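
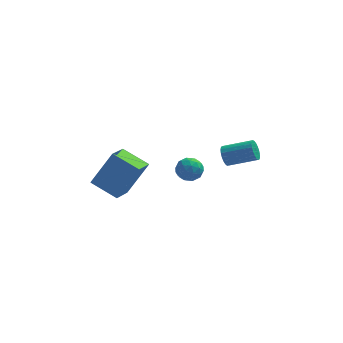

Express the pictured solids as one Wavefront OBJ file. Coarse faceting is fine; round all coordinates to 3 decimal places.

v 1.631 3.474 -3.36
v 1.814 3.683 -3.8
v 3.092 3.574 -3.32
v 2.909 3.366 -2.88
v 1.782 3.858 -3.677
v 3.061 3.749 -3.197
v 1.725 3.966 -3.499
v 3.003 3.858 -3.019
v 1.651 3.99 -3.297
v 2.929 3.882 -2.817
v 1.574 3.924 -3.106
v 2.852 3.816 -2.626
v 1.506 3.781 -2.959
v 2.785 3.672 -2.479
v 1.46 3.584 -2.881
v 2.739 3.476 -2.401
v 1.444 3.369 -2.886
v 2.722 3.26 -2.406
v 1.46 3.172 -2.973
v 2.738 3.063 -2.493
v 1.505 3.027 -3.127
v 2.784 2.918 -2.647
v 1.572 2.959 -3.321
v 2.851 2.85 -2.841
v 1.65 2.981 -3.522
v 2.928 2.872 -3.042
v 1.724 3.087 -3.695
v 3.002 2.979 -3.215
v 1.782 3.261 -3.81
v 3.06 3.153 -3.33
v 1.813 3.472 -3.847
v 3.092 3.363 -3.367
v -0.415 2.781 -3.935
v -0.124 3.084 -4.42
v 0.444 2.876 -3.36
v 0.735 3.179 -3.845
v 0.253 3.464 -3.531
v -0.277 3.405 -3.886
v 0.597 2.555 -3.894
v 0.067 2.496 -4.249
v 0.502 2.944 -4.394
v 0.289 3.506 -4.17
v 0.031 2.454 -3.61
v -0.182 3.016 -3.386
v -0.345 2.924 -4.228
v 0.665 3.036 -3.552
v 0.382 3.203 -3.367
v 0.553 3.382 -3.652
v -0.435 3.113 -3.915
v -0.264 3.291 -4.199
v -0.042 3.515 -3.677
v 0.584 2.669 -3.581
v 0.755 2.847 -3.865
v -0.233 2.578 -4.128
v -0.062 2.757 -4.413
v 0.362 2.445 -4.103
v 0.194 3.02 -4.498
v 0.699 3.076 -4.16
v 0.618 2.709 -4.188
v 0.306 2.675 -4.397
v 0.069 3.351 -4.366
v 0.574 3.406 -4.028
v 0.291 3.574 -3.843
v -0.021 3.539 -4.052
v 0.437 3.268 -4.351
v -0.254 2.554 -3.752
v 0.251 2.609 -3.414
v 0.341 2.421 -3.728
v 0.029 2.386 -3.937
v -0.379 2.884 -3.62
v 0.126 2.94 -3.282
v 0.014 3.285 -3.383
v -0.298 3.251 -3.592
v -0.117 2.692 -3.429
v -2.74 0.748 -4.151
v -3.854 1.328 -3.629
v -2.384 1.813 -4.573
v -3.498 2.393 -4.052
v -1.842 1.067 -2.588
v -2.956 1.647 -2.067
v -1.486 2.132 -3.011
v -2.6 2.712 -2.489
f 2 1 5
f 2 5 3
f 3 5 6
f 3 6 4
f 5 1 7
f 5 7 6
f 6 7 8
f 6 8 4
f 7 1 9
f 7 9 8
f 8 9 10
f 8 10 4
f 9 1 11
f 9 11 10
f 10 11 12
f 10 12 4
f 11 1 13
f 11 13 12
f 12 13 14
f 12 14 4
f 13 1 15
f 13 15 14
f 14 15 16
f 14 16 4
f 15 1 17
f 15 17 16
f 16 17 18
f 16 18 4
f 17 1 19
f 17 19 18
f 18 19 20
f 18 20 4
f 19 1 21
f 19 21 20
f 20 21 22
f 20 22 4
f 21 1 23
f 21 23 22
f 22 23 24
f 22 24 4
f 23 1 25
f 23 25 24
f 24 25 26
f 24 26 4
f 25 1 27
f 25 27 26
f 26 27 28
f 26 28 4
f 27 1 29
f 27 29 28
f 28 29 30
f 28 30 4
f 29 1 31
f 29 31 30
f 30 31 32
f 30 32 4
f 31 1 2
f 31 2 32
f 32 2 3
f 32 3 4
f 33 70 49
f 70 44 73
f 49 73 38
f 70 73 49
f 33 49 45
f 49 38 50
f 45 50 34
f 49 50 45
f 33 45 54
f 45 34 55
f 54 55 40
f 45 55 54
f 33 54 66
f 54 40 69
f 66 69 43
f 54 69 66
f 33 66 70
f 66 43 74
f 70 74 44
f 66 74 70
f 34 50 61
f 50 38 64
f 61 64 42
f 50 64 61
f 38 73 51
f 73 44 72
f 51 72 37
f 73 72 51
f 44 74 71
f 74 43 67
f 71 67 35
f 74 67 71
f 43 69 68
f 69 40 56
f 68 56 39
f 69 56 68
f 40 55 60
f 55 34 57
f 60 57 41
f 55 57 60
f 36 62 48
f 62 42 63
f 48 63 37
f 62 63 48
f 36 48 46
f 48 37 47
f 46 47 35
f 48 47 46
f 36 46 53
f 46 35 52
f 53 52 39
f 46 52 53
f 36 53 58
f 53 39 59
f 58 59 41
f 53 59 58
f 36 58 62
f 58 41 65
f 62 65 42
f 58 65 62
f 37 63 51
f 63 42 64
f 51 64 38
f 63 64 51
f 35 47 71
f 47 37 72
f 71 72 44
f 47 72 71
f 39 52 68
f 52 35 67
f 68 67 43
f 52 67 68
f 41 59 60
f 59 39 56
f 60 56 40
f 59 56 60
f 42 65 61
f 65 41 57
f 61 57 34
f 65 57 61
f 76 78 75
f 79 76 75
f 75 78 77
f 77 79 75
f 76 82 78
f 80 76 79
f 80 82 76
f 78 82 77
f 81 79 77
f 77 82 81
f 81 80 79
f 82 80 81



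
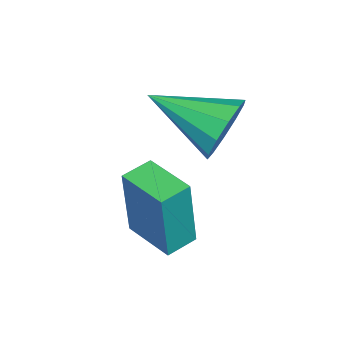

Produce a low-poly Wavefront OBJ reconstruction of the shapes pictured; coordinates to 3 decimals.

v -0.574 0.804 -3.496
v -0.283 0.774 -1.467
v 0.018 1.993 -3.563
v 0.309 1.963 -1.534
v 0.151 0.437 -3.606
v 0.442 0.407 -1.577
v 0.743 1.626 -3.673
v 1.034 1.596 -1.644
v -1.82 1.955 -1.159
v -1.292 2.21 -0.45
v -1.78 0.045 -0.501
v -1.835 2.254 -0.289
v -2.373 2.184 -0.46
v -2.7 2.026 -0.898
v -2.69 1.841 -1.435
v -2.349 1.699 -1.867
v -1.805 1.655 -2.029
v -1.267 1.726 -1.858
v -0.941 1.883 -1.42
v -0.95 2.068 -0.882
f 2 4 1
f 5 2 1
f 1 4 3
f 3 5 1
f 2 8 4
f 6 2 5
f 6 8 2
f 4 8 3
f 7 5 3
f 3 8 7
f 7 6 5
f 8 6 7
f 10 9 12
f 10 12 11
f 12 9 13
f 12 13 11
f 13 9 14
f 13 14 11
f 14 9 15
f 14 15 11
f 15 9 16
f 15 16 11
f 16 9 17
f 16 17 11
f 17 9 18
f 17 18 11
f 18 9 19
f 18 19 11
f 19 9 20
f 19 20 11
f 20 9 10
f 20 10 11



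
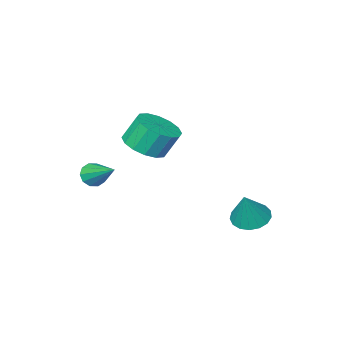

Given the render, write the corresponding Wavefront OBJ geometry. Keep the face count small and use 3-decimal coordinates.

v 2.304 -1.445 -0.592
v 3.186 -0.918 -0.378
v 2.679 -0.549 0.806
v 1.796 -1.075 0.592
v 2.865 -0.558 -0.628
v 2.358 -0.189 0.556
v 2.393 -0.436 -0.868
v 1.886 -0.066 0.316
v 1.897 -0.584 -1.035
v 1.39 -0.214 0.15
v 1.51 -0.962 -1.082
v 1.003 -0.593 0.102
v 1.336 -1.47 -0.998
v 0.829 -1.101 0.186
v 1.421 -1.971 -0.806
v 0.914 -1.602 0.378
v 1.742 -2.331 -0.556
v 1.235 -1.962 0.628
v 2.214 -2.454 -0.316
v 1.707 -2.084 0.868
v 2.71 -2.306 -0.15
v 2.203 -1.936 1.035
v 3.097 -1.927 -0.102
v 2.59 -1.558 1.082
v 3.271 -1.419 -0.186
v 2.764 -1.05 0.998
v -0.436 2.301 -3.934
v 0.251 1.792 -4.096
v 0.196 2.679 -2.446
v 0.367 2.165 -4.24
v 0.3 2.569 -4.314
v 0.064 2.911 -4.301
v -0.287 3.114 -4.204
v -0.671 3.131 -4.045
v -1.002 2.957 -3.861
v -1.203 2.633 -3.693
v -1.228 2.233 -3.581
v -1.071 1.848 -3.549
v -0.769 1.567 -3.606
v -0.391 1.454 -3.738
v -0.022 1.535 -3.914
v 3.572 -3.439 -2.815
v 3.967 -3.689 -2.377
v 3.508 -1.841 -1.845
v 4.187 -3.512 -2.654
v 4.173 -3.307 -2.992
v 3.929 -3.153 -3.262
v 3.548 -3.108 -3.362
v 3.177 -3.189 -3.252
v 2.957 -3.366 -2.975
v 2.971 -3.571 -2.637
v 3.215 -3.725 -2.367
v 3.595 -3.77 -2.267
f 2 1 5
f 2 5 3
f 3 5 6
f 3 6 4
f 5 1 7
f 5 7 6
f 6 7 8
f 6 8 4
f 7 1 9
f 7 9 8
f 8 9 10
f 8 10 4
f 9 1 11
f 9 11 10
f 10 11 12
f 10 12 4
f 11 1 13
f 11 13 12
f 12 13 14
f 12 14 4
f 13 1 15
f 13 15 14
f 14 15 16
f 14 16 4
f 15 1 17
f 15 17 16
f 16 17 18
f 16 18 4
f 17 1 19
f 17 19 18
f 18 19 20
f 18 20 4
f 19 1 21
f 19 21 20
f 20 21 22
f 20 22 4
f 21 1 23
f 21 23 22
f 22 23 24
f 22 24 4
f 23 1 25
f 23 25 24
f 24 25 26
f 24 26 4
f 25 1 2
f 25 2 26
f 26 2 3
f 26 3 4
f 28 27 30
f 28 30 29
f 30 27 31
f 30 31 29
f 31 27 32
f 31 32 29
f 32 27 33
f 32 33 29
f 33 27 34
f 33 34 29
f 34 27 35
f 34 35 29
f 35 27 36
f 35 36 29
f 36 27 37
f 36 37 29
f 37 27 38
f 37 38 29
f 38 27 39
f 38 39 29
f 39 27 40
f 39 40 29
f 40 27 41
f 40 41 29
f 41 27 28
f 41 28 29
f 43 42 45
f 43 45 44
f 45 42 46
f 45 46 44
f 46 42 47
f 46 47 44
f 47 42 48
f 47 48 44
f 48 42 49
f 48 49 44
f 49 42 50
f 49 50 44
f 50 42 51
f 50 51 44
f 51 42 52
f 51 52 44
f 52 42 53
f 52 53 44
f 53 42 43
f 53 43 44



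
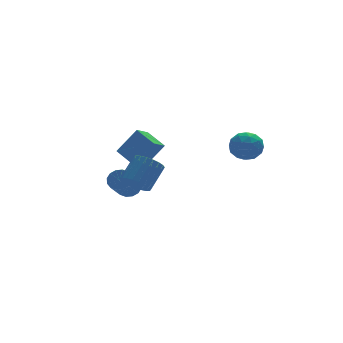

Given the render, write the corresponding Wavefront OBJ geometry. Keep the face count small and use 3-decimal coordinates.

v -4.446 -1.473 -0.746
v -3.916 -2.237 -0.732
v -2.844 -1.471 0.48
v -3.374 -0.707 0.466
v -3.749 -2.028 -1.012
v -2.677 -1.262 0.2
v -3.702 -1.724 -1.245
v -2.631 -0.958 -0.033
v -3.784 -1.376 -1.392
v -2.713 -0.61 -0.181
v -3.981 -1.044 -1.428
v -2.909 -0.278 -0.216
v -4.258 -0.787 -1.346
v -3.186 -0.021 -0.134
v -4.567 -0.649 -1.159
v -3.496 0.117 0.052
v -4.856 -0.653 -0.902
v -3.784 0.113 0.31
v -5.073 -0.799 -0.617
v -4.002 -0.033 0.595
v -5.182 -1.061 -0.355
v -4.111 -0.295 0.857
v -5.164 -1.395 -0.16
v -4.092 -0.629 1.052
v -5.022 -1.742 -0.067
v -3.95 -0.976 1.145
v -4.78 -2.043 -0.091
v -3.708 -1.276 1.121
v -4.48 -2.245 -0.228
v -3.408 -1.479 0.984
v -4.174 -2.314 -0.455
v -3.102 -1.547 0.757
v -3.679 1.104 -0.455
v -4.207 2.469 0.113
v -2.851 1.644 -0.982
v -3.379 3.009 -0.414
v -2.541 0.891 1.114
v -3.069 2.256 1.682
v -1.713 1.431 0.587
v -2.241 2.796 1.155
v -2.987 4.033 -3.617
v -2.681 4.413 -3.021
v -3.626 3.206 -1.767
v -3.933 2.827 -2.363
v -3.024 4.601 -3.098
v -3.969 3.395 -1.844
v -3.357 4.637 -3.314
v -4.302 3.431 -2.06
v -3.591 4.511 -3.612
v -4.536 3.305 -2.358
v -3.663 4.258 -3.91
v -4.608 3.051 -2.656
v -3.554 3.944 -4.13
v -4.499 2.737 -2.876
v -3.294 3.654 -4.213
v -4.239 2.447 -2.959
v -2.951 3.465 -4.136
v -3.896 2.259 -2.882
v -2.618 3.429 -3.92
v -3.563 2.223 -2.666
v -2.384 3.555 -3.622
v -3.329 2.349 -2.368
v -2.312 3.809 -3.324
v -3.257 2.602 -2.07
v -2.421 4.123 -3.104
v -3.366 2.916 -1.85
v 0.621 -2.951 2.618
v 1.64 -2.993 2.587
v 0.54 -4.467 1.973
v 1.559 -4.509 1.942
v 1.074 -4.522 2.84
v 1.125 -3.585 3.238
v 1.055 -3.875 1.322
v 1.106 -2.938 1.72
v 1.908 -3.564 1.786
v 1.92 -3.964 2.724
v 0.26 -3.496 1.836
v 0.272 -3.896 2.774
v 1.138 -2.839 2.659
v 1.042 -4.621 1.901
v 0.757 -4.629 2.428
v 1.356 -4.654 2.41
v 0.835 -3.187 3.042
v 1.434 -3.211 3.024
v 1.101 -4.11 3.172
v 0.746 -4.249 1.536
v 1.345 -4.273 1.518
v 0.824 -2.806 2.15
v 1.423 -2.831 2.132
v 1.079 -3.35 1.388
v 1.894 -3.199 2.17
v 1.846 -4.09 1.791
v 1.55 -3.718 1.426
v 1.58 -3.167 1.661
v 1.901 -3.434 2.722
v 1.853 -4.325 2.343
v 1.569 -4.333 2.87
v 1.598 -3.782 3.105
v 2.059 -3.77 2.251
v 0.327 -3.135 2.217
v 0.279 -4.026 1.838
v 0.582 -3.678 1.455
v 0.611 -3.127 1.69
v 0.334 -3.37 2.769
v 0.286 -4.261 2.39
v 0.6 -4.293 2.899
v 0.63 -3.742 3.134
v 0.121 -3.69 2.309
f 2 1 5
f 2 5 3
f 3 5 6
f 3 6 4
f 5 1 7
f 5 7 6
f 6 7 8
f 6 8 4
f 7 1 9
f 7 9 8
f 8 9 10
f 8 10 4
f 9 1 11
f 9 11 10
f 10 11 12
f 10 12 4
f 11 1 13
f 11 13 12
f 12 13 14
f 12 14 4
f 13 1 15
f 13 15 14
f 14 15 16
f 14 16 4
f 15 1 17
f 15 17 16
f 16 17 18
f 16 18 4
f 17 1 19
f 17 19 18
f 18 19 20
f 18 20 4
f 19 1 21
f 19 21 20
f 20 21 22
f 20 22 4
f 21 1 23
f 21 23 22
f 22 23 24
f 22 24 4
f 23 1 25
f 23 25 24
f 24 25 26
f 24 26 4
f 25 1 27
f 25 27 26
f 26 27 28
f 26 28 4
f 27 1 29
f 27 29 28
f 28 29 30
f 28 30 4
f 29 1 31
f 29 31 30
f 30 31 32
f 30 32 4
f 31 1 2
f 31 2 32
f 32 2 3
f 32 3 4
f 34 36 33
f 37 34 33
f 33 36 35
f 35 37 33
f 34 40 36
f 38 34 37
f 38 40 34
f 36 40 35
f 39 37 35
f 35 40 39
f 39 38 37
f 40 38 39
f 42 41 45
f 42 45 43
f 43 45 46
f 43 46 44
f 45 41 47
f 45 47 46
f 46 47 48
f 46 48 44
f 47 41 49
f 47 49 48
f 48 49 50
f 48 50 44
f 49 41 51
f 49 51 50
f 50 51 52
f 50 52 44
f 51 41 53
f 51 53 52
f 52 53 54
f 52 54 44
f 53 41 55
f 53 55 54
f 54 55 56
f 54 56 44
f 55 41 57
f 55 57 56
f 56 57 58
f 56 58 44
f 57 41 59
f 57 59 58
f 58 59 60
f 58 60 44
f 59 41 61
f 59 61 60
f 60 61 62
f 60 62 44
f 61 41 63
f 61 63 62
f 62 63 64
f 62 64 44
f 63 41 65
f 63 65 64
f 64 65 66
f 64 66 44
f 65 41 42
f 65 42 66
f 66 42 43
f 66 43 44
f 67 104 83
f 104 78 107
f 83 107 72
f 104 107 83
f 67 83 79
f 83 72 84
f 79 84 68
f 83 84 79
f 67 79 88
f 79 68 89
f 88 89 74
f 79 89 88
f 67 88 100
f 88 74 103
f 100 103 77
f 88 103 100
f 67 100 104
f 100 77 108
f 104 108 78
f 100 108 104
f 68 84 95
f 84 72 98
f 95 98 76
f 84 98 95
f 72 107 85
f 107 78 106
f 85 106 71
f 107 106 85
f 78 108 105
f 108 77 101
f 105 101 69
f 108 101 105
f 77 103 102
f 103 74 90
f 102 90 73
f 103 90 102
f 74 89 94
f 89 68 91
f 94 91 75
f 89 91 94
f 70 96 82
f 96 76 97
f 82 97 71
f 96 97 82
f 70 82 80
f 82 71 81
f 80 81 69
f 82 81 80
f 70 80 87
f 80 69 86
f 87 86 73
f 80 86 87
f 70 87 92
f 87 73 93
f 92 93 75
f 87 93 92
f 70 92 96
f 92 75 99
f 96 99 76
f 92 99 96
f 71 97 85
f 97 76 98
f 85 98 72
f 97 98 85
f 69 81 105
f 81 71 106
f 105 106 78
f 81 106 105
f 73 86 102
f 86 69 101
f 102 101 77
f 86 101 102
f 75 93 94
f 93 73 90
f 94 90 74
f 93 90 94
f 76 99 95
f 99 75 91
f 95 91 68
f 99 91 95



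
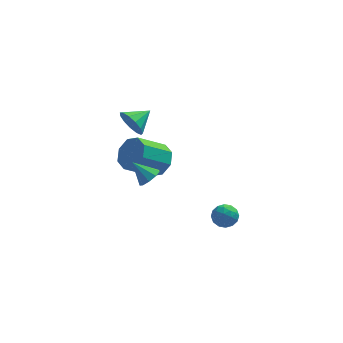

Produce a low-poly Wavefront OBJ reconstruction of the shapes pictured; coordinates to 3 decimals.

v -0.841 -1.727 -0.332
v -0.407 -1.317 -0.103
v -1.659 -1.333 0.512
v -0.641 -1.126 -0.42
v -0.969 -1.216 -0.695
v -1.237 -1.545 -0.801
v -1.321 -1.96 -0.687
v -1.179 -2.266 -0.408
v -0.88 -2.32 -0.093
v -0.563 -2.097 0.11
v -0.376 -1.701 0.106
v -0.306 3.479 -3.357
v 0.28 2.716 -3.083
v -1.109 2.058 -1.948
v -1.694 2.821 -2.223
v 0.362 3.327 -2.628
v -1.027 2.669 -1.494
v 0.053 4.026 -2.601
v -1.336 3.368 -1.467
v -0.466 4.405 -3.017
v -1.855 3.747 -1.882
v -0.891 4.242 -3.632
v -2.28 3.584 -2.497
v -0.973 3.631 -4.086
v -2.362 2.973 -2.952
v -0.664 2.932 -4.113
v -2.053 2.274 -2.979
v -0.145 2.553 -3.698
v -1.534 1.895 -2.563
v -1.659 1.977 0.718
v -1.181 1.705 0.07
v -0.721 2.663 1.122
v -1.405 2.1 -0.083
v -1.709 2.456 0.018
v -1.997 2.66 0.342
v -2.178 2.647 0.785
v -2.194 2.421 1.207
v -2.04 2.054 1.474
v -1.765 1.663 1.501
v -1.457 1.371 1.279
v -1.212 1.272 0.88
v -1.11 1.396 0.429
v 2.41 -2.806 -2.706
v 3.003 -2.582 -2.425
v 2.257 -3.498 -1.835
v 2.85 -3.274 -1.554
v 2.302 -2.85 -1.59
v 2.396 -2.423 -2.128
v 2.864 -3.657 -2.132
v 2.958 -3.23 -2.67
v 3.284 -3.108 -2.07
v 2.936 -2.609 -1.735
v 2.324 -3.471 -2.525
v 1.976 -2.972 -2.19
v 2.72 -2.633 -2.642
v 2.54 -3.447 -1.618
v 2.218 -3.198 -1.639
v 2.567 -3.066 -1.474
v 2.363 -2.54 -2.468
v 2.712 -2.408 -2.302
v 2.3 -2.566 -1.811
v 2.548 -3.672 -1.958
v 2.897 -3.54 -1.792
v 2.693 -3.014 -2.786
v 3.042 -2.882 -2.621
v 2.96 -3.514 -2.449
v 3.233 -2.811 -2.268
v 3.144 -3.217 -1.756
v 3.152 -3.443 -2.096
v 3.207 -3.191 -2.412
v 3.029 -2.518 -2.071
v 2.94 -2.924 -1.559
v 2.617 -2.676 -1.58
v 2.673 -2.424 -1.896
v 3.194 -2.827 -1.862
v 2.32 -3.156 -2.701
v 2.231 -3.562 -2.189
v 2.587 -3.656 -2.364
v 2.643 -3.404 -2.68
v 2.116 -2.863 -2.504
v 2.027 -3.269 -1.992
v 2.053 -2.889 -1.848
v 2.108 -2.637 -2.164
v 2.066 -3.253 -2.398
f 2 1 4
f 2 4 3
f 4 1 5
f 4 5 3
f 5 1 6
f 5 6 3
f 6 1 7
f 6 7 3
f 7 1 8
f 7 8 3
f 8 1 9
f 8 9 3
f 9 1 10
f 9 10 3
f 10 1 11
f 10 11 3
f 11 1 2
f 11 2 3
f 13 12 16
f 13 16 14
f 14 16 17
f 14 17 15
f 16 12 18
f 16 18 17
f 17 18 19
f 17 19 15
f 18 12 20
f 18 20 19
f 19 20 21
f 19 21 15
f 20 12 22
f 20 22 21
f 21 22 23
f 21 23 15
f 22 12 24
f 22 24 23
f 23 24 25
f 23 25 15
f 24 12 26
f 24 26 25
f 25 26 27
f 25 27 15
f 26 12 28
f 26 28 27
f 27 28 29
f 27 29 15
f 28 12 13
f 28 13 29
f 29 13 14
f 29 14 15
f 31 30 33
f 31 33 32
f 33 30 34
f 33 34 32
f 34 30 35
f 34 35 32
f 35 30 36
f 35 36 32
f 36 30 37
f 36 37 32
f 37 30 38
f 37 38 32
f 38 30 39
f 38 39 32
f 39 30 40
f 39 40 32
f 40 30 41
f 40 41 32
f 41 30 42
f 41 42 32
f 42 30 31
f 42 31 32
f 43 80 59
f 80 54 83
f 59 83 48
f 80 83 59
f 43 59 55
f 59 48 60
f 55 60 44
f 59 60 55
f 43 55 64
f 55 44 65
f 64 65 50
f 55 65 64
f 43 64 76
f 64 50 79
f 76 79 53
f 64 79 76
f 43 76 80
f 76 53 84
f 80 84 54
f 76 84 80
f 44 60 71
f 60 48 74
f 71 74 52
f 60 74 71
f 48 83 61
f 83 54 82
f 61 82 47
f 83 82 61
f 54 84 81
f 84 53 77
f 81 77 45
f 84 77 81
f 53 79 78
f 79 50 66
f 78 66 49
f 79 66 78
f 50 65 70
f 65 44 67
f 70 67 51
f 65 67 70
f 46 72 58
f 72 52 73
f 58 73 47
f 72 73 58
f 46 58 56
f 58 47 57
f 56 57 45
f 58 57 56
f 46 56 63
f 56 45 62
f 63 62 49
f 56 62 63
f 46 63 68
f 63 49 69
f 68 69 51
f 63 69 68
f 46 68 72
f 68 51 75
f 72 75 52
f 68 75 72
f 47 73 61
f 73 52 74
f 61 74 48
f 73 74 61
f 45 57 81
f 57 47 82
f 81 82 54
f 57 82 81
f 49 62 78
f 62 45 77
f 78 77 53
f 62 77 78
f 51 69 70
f 69 49 66
f 70 66 50
f 69 66 70
f 52 75 71
f 75 51 67
f 71 67 44
f 75 67 71



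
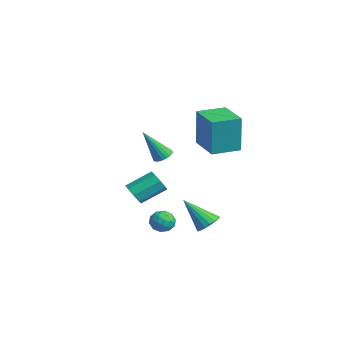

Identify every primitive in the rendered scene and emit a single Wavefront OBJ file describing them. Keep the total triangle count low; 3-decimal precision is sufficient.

v 3.705 0.248 -2.219
v 4.086 0.373 -1.652
v 3.234 -0.633 -1.708
v 3.615 -0.508 -1.141
v 3.108 -0.07 -1.322
v 3.4 0.475 -1.638
v 3.92 -0.735 -1.722
v 4.212 -0.19 -2.038
v 4.219 -0.234 -1.345
v 3.717 0.177 -1.098
v 3.603 -0.437 -2.262
v 3.101 -0.026 -2.015
v 3.937 0.388 -1.981
v 3.383 -0.648 -1.379
v 3.085 -0.391 -1.486
v 3.309 -0.317 -1.153
v 3.534 0.448 -1.972
v 3.757 0.522 -1.639
v 3.183 0.261 -1.445
v 3.563 -0.782 -1.721
v 3.786 -0.708 -1.388
v 4.011 0.057 -2.207
v 4.235 0.131 -1.874
v 4.137 -0.521 -1.915
v 4.239 0.104 -1.467
v 3.962 -0.414 -1.166
v 4.142 -0.547 -1.508
v 4.313 -0.227 -1.693
v 3.944 0.346 -1.322
v 3.667 -0.172 -1.021
v 3.369 0.086 -1.128
v 3.541 0.406 -1.314
v 4.022 -0.011 -1.141
v 3.653 -0.088 -2.339
v 3.376 -0.606 -2.038
v 3.779 -0.666 -2.046
v 3.951 -0.346 -2.232
v 3.358 0.154 -2.194
v 3.081 -0.364 -1.893
v 3.007 -0.033 -1.667
v 3.178 0.287 -1.852
v 3.298 -0.249 -2.219
v 1.274 0.854 1.644
v 1.792 0.651 1.589
v 1.066 -0.134 3.336
v 1.83 0.847 1.708
v 1.771 1.045 1.817
v 1.627 1.209 1.895
v 1.421 1.313 1.93
v 1.19 1.337 1.916
v 0.973 1.277 1.855
v 0.808 1.145 1.757
v 0.724 0.962 1.64
v 0.735 0.761 1.523
v 0.839 0.575 1.428
v 1.018 0.438 1.37
v 1.241 0.373 1.359
v 1.47 0.391 1.398
v 1.665 0.489 1.479
v 0.692 2.858 2.025
v 0.805 2.821 4.222
v 0.658 4.438 2.054
v 0.771 4.4 4.251
v 2.569 2.9 1.929
v 2.682 2.862 4.126
v 2.535 4.479 1.958
v 2.648 4.442 4.155
v 4.068 2.109 -2.086
v 4.648 1.705 -2.025
v 3.232 1.131 -0.634
v 4.708 1.965 -1.815
v 4.621 2.258 -1.667
v 4.408 2.518 -1.615
v 4.116 2.683 -1.671
v 3.814 2.718 -1.822
v 3.569 2.613 -2.033
v 3.439 2.392 -2.257
v 3.453 2.107 -2.441
v 3.608 1.822 -2.544
v 3.867 1.604 -2.542
v 4.173 1.501 -2.436
v 4.455 1.537 -2.249
v -2.985 0.867 -2.843
v -2.338 0.68 -2.59
v -2.247 2.105 -1.764
v -2.895 2.293 -2.017
v -2.307 0.954 -3.067
v -2.216 2.379 -2.241
v -2.673 1.177 -3.413
v -2.582 2.603 -2.587
v -3.222 1.219 -3.425
v -3.132 2.645 -2.599
v -3.633 1.055 -3.096
v -3.542 2.48 -2.27
v -3.664 0.781 -2.619
v -3.573 2.206 -1.793
v -3.298 0.557 -2.273
v -3.207 1.983 -1.447
v -2.748 0.515 -2.261
v -2.658 1.941 -1.435
f 1 38 17
f 38 12 41
f 17 41 6
f 38 41 17
f 1 17 13
f 17 6 18
f 13 18 2
f 17 18 13
f 1 13 22
f 13 2 23
f 22 23 8
f 13 23 22
f 1 22 34
f 22 8 37
f 34 37 11
f 22 37 34
f 1 34 38
f 34 11 42
f 38 42 12
f 34 42 38
f 2 18 29
f 18 6 32
f 29 32 10
f 18 32 29
f 6 41 19
f 41 12 40
f 19 40 5
f 41 40 19
f 12 42 39
f 42 11 35
f 39 35 3
f 42 35 39
f 11 37 36
f 37 8 24
f 36 24 7
f 37 24 36
f 8 23 28
f 23 2 25
f 28 25 9
f 23 25 28
f 4 30 16
f 30 10 31
f 16 31 5
f 30 31 16
f 4 16 14
f 16 5 15
f 14 15 3
f 16 15 14
f 4 14 21
f 14 3 20
f 21 20 7
f 14 20 21
f 4 21 26
f 21 7 27
f 26 27 9
f 21 27 26
f 4 26 30
f 26 9 33
f 30 33 10
f 26 33 30
f 5 31 19
f 31 10 32
f 19 32 6
f 31 32 19
f 3 15 39
f 15 5 40
f 39 40 12
f 15 40 39
f 7 20 36
f 20 3 35
f 36 35 11
f 20 35 36
f 9 27 28
f 27 7 24
f 28 24 8
f 27 24 28
f 10 33 29
f 33 9 25
f 29 25 2
f 33 25 29
f 44 43 46
f 44 46 45
f 46 43 47
f 46 47 45
f 47 43 48
f 47 48 45
f 48 43 49
f 48 49 45
f 49 43 50
f 49 50 45
f 50 43 51
f 50 51 45
f 51 43 52
f 51 52 45
f 52 43 53
f 52 53 45
f 53 43 54
f 53 54 45
f 54 43 55
f 54 55 45
f 55 43 56
f 55 56 45
f 56 43 57
f 56 57 45
f 57 43 58
f 57 58 45
f 58 43 59
f 58 59 45
f 59 43 44
f 59 44 45
f 61 63 60
f 64 61 60
f 60 63 62
f 62 64 60
f 61 67 63
f 65 61 64
f 65 67 61
f 63 67 62
f 66 64 62
f 62 67 66
f 66 65 64
f 67 65 66
f 69 68 71
f 69 71 70
f 71 68 72
f 71 72 70
f 72 68 73
f 72 73 70
f 73 68 74
f 73 74 70
f 74 68 75
f 74 75 70
f 75 68 76
f 75 76 70
f 76 68 77
f 76 77 70
f 77 68 78
f 77 78 70
f 78 68 79
f 78 79 70
f 79 68 80
f 79 80 70
f 80 68 81
f 80 81 70
f 81 68 82
f 81 82 70
f 82 68 69
f 82 69 70
f 84 83 87
f 84 87 85
f 85 87 88
f 85 88 86
f 87 83 89
f 87 89 88
f 88 89 90
f 88 90 86
f 89 83 91
f 89 91 90
f 90 91 92
f 90 92 86
f 91 83 93
f 91 93 92
f 92 93 94
f 92 94 86
f 93 83 95
f 93 95 94
f 94 95 96
f 94 96 86
f 95 83 97
f 95 97 96
f 96 97 98
f 96 98 86
f 97 83 99
f 97 99 98
f 98 99 100
f 98 100 86
f 99 83 84
f 99 84 100
f 100 84 85
f 100 85 86



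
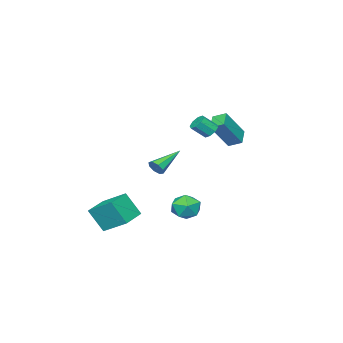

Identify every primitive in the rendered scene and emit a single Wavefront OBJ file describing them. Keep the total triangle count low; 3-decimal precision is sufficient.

v -2.073 -2.041 -0.996
v -1.837 -1.678 -0.626
v -3.847 -1.799 -0.104
v -1.989 -1.478 -0.982
v -2.19 -1.607 -1.347
v -2.323 -1.991 -1.506
v -2.309 -2.404 -1.367
v -2.158 -2.605 -1.011
v -1.956 -2.475 -0.646
v -1.824 -2.091 -0.486
v 0.166 3.628 3.537
v 0.588 3.896 3.362
v 1.176 3.421 4.047
v 0.754 3.152 4.223
v 0.395 4.089 3.661
v 0.983 3.614 4.347
v 0.068 4.012 3.888
v 0.655 3.537 4.574
v -0.202 3.71 3.91
v 0.386 3.235 4.595
v -0.256 3.359 3.713
v 0.332 2.884 4.398
v -0.063 3.166 3.413
v 0.525 2.691 4.099
v 0.265 3.243 3.186
v 0.852 2.768 3.872
v 0.534 3.545 3.165
v 1.122 3.07 3.85
v -2.114 3.11 2.579
v -0.988 2.785 4.1
v -2.349 3.835 2.908
v -1.223 3.51 4.429
v -1.317 3.59 2.091
v -0.191 3.265 3.612
v -1.552 4.315 2.42
v -0.426 3.99 3.941
v 0.899 3.479 -1.898
v 1.692 3.933 -1.944
v 1.568 2.387 -1.156
v 2.361 2.841 -1.202
v 1.68 3.161 -0.681
v 1.267 3.836 -1.14
v 1.993 2.484 -1.96
v 1.58 3.159 -2.419
v 2.368 3.318 -1.982
v 2.174 3.736 -1.192
v 1.086 2.584 -1.908
v 0.892 3.002 -1.118
v 1.024 -2.082 -4.13
v 1.346 -2.884 -2.736
v 0.834 -0.594 -3.228
v 1.156 -1.396 -1.835
v 2.524 -1.784 -4.305
v 2.846 -2.586 -2.912
v 2.334 -0.296 -3.404
v 2.656 -1.098 -2.01
f 2 1 4
f 2 4 3
f 4 1 5
f 4 5 3
f 5 1 6
f 5 6 3
f 6 1 7
f 6 7 3
f 7 1 8
f 7 8 3
f 8 1 9
f 8 9 3
f 9 1 10
f 9 10 3
f 10 1 2
f 10 2 3
f 12 11 15
f 12 15 13
f 13 15 16
f 13 16 14
f 15 11 17
f 15 17 16
f 16 17 18
f 16 18 14
f 17 11 19
f 17 19 18
f 18 19 20
f 18 20 14
f 19 11 21
f 19 21 20
f 20 21 22
f 20 22 14
f 21 11 23
f 21 23 22
f 22 23 24
f 22 24 14
f 23 11 25
f 23 25 24
f 24 25 26
f 24 26 14
f 25 11 27
f 25 27 26
f 26 27 28
f 26 28 14
f 27 11 12
f 27 12 28
f 28 12 13
f 28 13 14
f 30 32 29
f 33 30 29
f 29 32 31
f 31 33 29
f 30 36 32
f 34 30 33
f 34 36 30
f 32 36 31
f 35 33 31
f 31 36 35
f 35 34 33
f 36 34 35
f 37 48 42
f 37 42 38
f 37 38 44
f 37 44 47
f 37 47 48
f 38 42 46
f 42 48 41
f 48 47 39
f 47 44 43
f 44 38 45
f 40 46 41
f 40 41 39
f 40 39 43
f 40 43 45
f 40 45 46
f 41 46 42
f 39 41 48
f 43 39 47
f 45 43 44
f 46 45 38
f 50 52 49
f 53 50 49
f 49 52 51
f 51 53 49
f 50 56 52
f 54 50 53
f 54 56 50
f 52 56 51
f 55 53 51
f 51 56 55
f 55 54 53
f 56 54 55



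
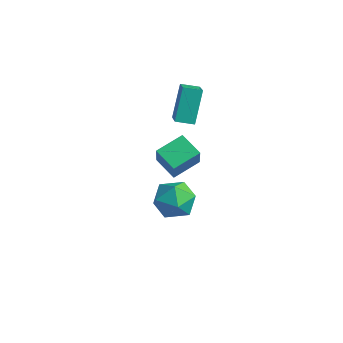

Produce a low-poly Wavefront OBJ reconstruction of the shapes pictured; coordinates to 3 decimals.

v 3.031 -0.972 1.33
v 3.589 -0.68 2.237
v 4.191 -2.3 1.043
v 4.749 -2.008 1.95
v 3.741 -2.449 2.04
v 3.024 -1.629 2.217
v 4.756 -1.351 1.063
v 4.039 -0.531 1.24
v 4.655 -0.915 2.072
v 4.028 -1.594 2.676
v 3.752 -1.386 0.604
v 3.125 -2.065 1.208
v -1.748 3.191 -2.801
v -2.998 3.132 -2.195
v -1.559 4.687 -2.265
v -2.809 4.628 -1.659
v -1.031 2.592 -1.381
v -2.281 2.533 -0.775
v -0.842 4.088 -0.845
v -2.092 4.029 -0.239
v -1.759 3.107 1.715
v -2.244 4.005 3.435
v -1.142 3.815 1.52
v -1.627 4.714 3.239
v -0.633 2.326 2.441
v -1.118 3.225 4.16
v -0.016 3.035 2.245
v -0.501 3.933 3.965
f 1 12 6
f 1 6 2
f 1 2 8
f 1 8 11
f 1 11 12
f 2 6 10
f 6 12 5
f 12 11 3
f 11 8 7
f 8 2 9
f 4 10 5
f 4 5 3
f 4 3 7
f 4 7 9
f 4 9 10
f 5 10 6
f 3 5 12
f 7 3 11
f 9 7 8
f 10 9 2
f 14 16 13
f 17 14 13
f 13 16 15
f 15 17 13
f 14 20 16
f 18 14 17
f 18 20 14
f 16 20 15
f 19 17 15
f 15 20 19
f 19 18 17
f 20 18 19
f 22 24 21
f 25 22 21
f 21 24 23
f 23 25 21
f 22 28 24
f 26 22 25
f 26 28 22
f 24 28 23
f 27 25 23
f 23 28 27
f 27 26 25
f 28 26 27



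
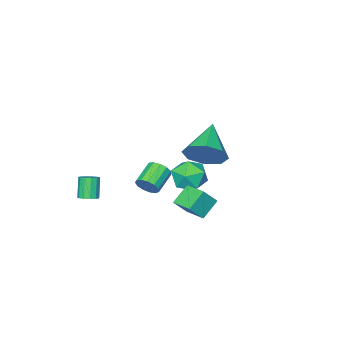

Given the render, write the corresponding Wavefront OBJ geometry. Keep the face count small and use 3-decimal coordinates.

v -3.972 -0.879 -3.272
v -3.429 -0.805 -4.169
v -3.971 -2.575 -3.411
v -3.428 -2.501 -4.308
v -2.971 -2.249 -3.395
v -2.972 -1.201 -3.309
v -4.428 -2.179 -4.271
v -4.429 -1.131 -4.185
v -3.71 -1.608 -4.787
v -2.81 -1.652 -4.245
v -4.59 -1.728 -3.335
v -3.69 -1.772 -2.793
v 1.732 -2.864 -3.621
v 2.23 -2.946 -3.459
v 1.806 -3.377 -2.376
v 1.308 -3.296 -2.539
v 2.158 -2.668 -3.376
v 1.735 -3.099 -2.293
v 1.952 -2.452 -3.371
v 1.529 -2.884 -2.288
v 1.675 -2.367 -3.445
v 1.252 -2.799 -2.363
v 1.417 -2.44 -3.576
v 0.993 -2.872 -2.493
v 1.258 -2.648 -3.72
v 0.835 -3.08 -2.638
v 1.25 -2.924 -3.834
v 0.827 -3.356 -2.751
v 1.394 -3.181 -3.88
v 0.971 -3.613 -2.797
v 1.646 -3.338 -3.843
v 1.223 -3.769 -2.761
v 1.925 -3.344 -3.737
v 1.502 -3.775 -2.654
v 2.143 -3.198 -3.594
v 1.719 -3.629 -2.511
v -0.771 1.452 -3.491
v -1.713 1.372 -2.736
v -0.726 2.668 -3.306
v -1.669 2.588 -2.552
v -0.051 1.292 -2.608
v -0.994 1.212 -1.854
v -0.007 2.508 -2.424
v -0.949 2.428 -1.669
v -0.24 3.295 1.564
v 0.491 3.02 2.323
v -1.68 2.205 2.556
v 0.087 3.725 2.51
v -0.51 4.178 2.143
v -0.948 4.114 1.436
v -0.972 3.569 0.804
v -0.568 2.864 0.617
v 0.029 2.411 0.985
v 0.468 2.476 1.691
v -1.791 -2.676 -4.254
v -1.6 -2.391 -3.678
v -2.757 -2.798 -3.091
v -2.949 -3.084 -3.666
v -1.79 -2.127 -3.87
v -2.948 -2.534 -3.283
v -1.981 -2.037 -4.184
v -3.138 -2.445 -3.597
v -2.111 -2.151 -4.519
v -3.268 -2.558 -3.932
v -2.14 -2.431 -4.771
v -3.297 -2.839 -4.183
v -2.058 -2.789 -4.858
v -3.215 -3.197 -4.271
v -1.892 -3.112 -4.753
v -3.049 -3.519 -4.166
v -1.693 -3.296 -4.49
v -2.85 -3.703 -3.903
v -1.526 -3.283 -4.151
v -2.683 -3.69 -3.564
v -1.443 -3.078 -3.846
v -2.6 -3.485 -3.259
v -1.471 -2.745 -3.669
v -2.628 -3.153 -3.082
f 1 12 6
f 1 6 2
f 1 2 8
f 1 8 11
f 1 11 12
f 2 6 10
f 6 12 5
f 12 11 3
f 11 8 7
f 8 2 9
f 4 10 5
f 4 5 3
f 4 3 7
f 4 7 9
f 4 9 10
f 5 10 6
f 3 5 12
f 7 3 11
f 9 7 8
f 10 9 2
f 14 13 17
f 14 17 15
f 15 17 18
f 15 18 16
f 17 13 19
f 17 19 18
f 18 19 20
f 18 20 16
f 19 13 21
f 19 21 20
f 20 21 22
f 20 22 16
f 21 13 23
f 21 23 22
f 22 23 24
f 22 24 16
f 23 13 25
f 23 25 24
f 24 25 26
f 24 26 16
f 25 13 27
f 25 27 26
f 26 27 28
f 26 28 16
f 27 13 29
f 27 29 28
f 28 29 30
f 28 30 16
f 29 13 31
f 29 31 30
f 30 31 32
f 30 32 16
f 31 13 33
f 31 33 32
f 32 33 34
f 32 34 16
f 33 13 35
f 33 35 34
f 34 35 36
f 34 36 16
f 35 13 14
f 35 14 36
f 36 14 15
f 36 15 16
f 38 40 37
f 41 38 37
f 37 40 39
f 39 41 37
f 38 44 40
f 42 38 41
f 42 44 38
f 40 44 39
f 43 41 39
f 39 44 43
f 43 42 41
f 44 42 43
f 46 45 48
f 46 48 47
f 48 45 49
f 48 49 47
f 49 45 50
f 49 50 47
f 50 45 51
f 50 51 47
f 51 45 52
f 51 52 47
f 52 45 53
f 52 53 47
f 53 45 54
f 53 54 47
f 54 45 46
f 54 46 47
f 56 55 59
f 56 59 57
f 57 59 60
f 57 60 58
f 59 55 61
f 59 61 60
f 60 61 62
f 60 62 58
f 61 55 63
f 61 63 62
f 62 63 64
f 62 64 58
f 63 55 65
f 63 65 64
f 64 65 66
f 64 66 58
f 65 55 67
f 65 67 66
f 66 67 68
f 66 68 58
f 67 55 69
f 67 69 68
f 68 69 70
f 68 70 58
f 69 55 71
f 69 71 70
f 70 71 72
f 70 72 58
f 71 55 73
f 71 73 72
f 72 73 74
f 72 74 58
f 73 55 75
f 73 75 74
f 74 75 76
f 74 76 58
f 75 55 77
f 75 77 76
f 76 77 78
f 76 78 58
f 77 55 56
f 77 56 78
f 78 56 57
f 78 57 58



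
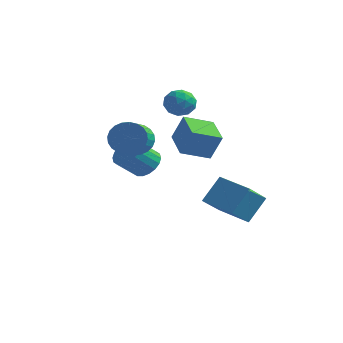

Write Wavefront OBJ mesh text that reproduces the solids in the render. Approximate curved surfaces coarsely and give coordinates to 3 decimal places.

v -2.601 3.71 4.273
v -1.82 4.094 4.475
v -1.94 2.886 3.285
v -1.159 3.27 3.487
v -1.557 2.729 4.077
v -1.965 3.238 4.687
v -1.795 3.742 3.073
v -2.203 4.251 3.683
v -1.322 4.114 3.733
v -1.174 3.488 4.354
v -2.586 3.492 3.406
v -2.438 2.866 4.027
v -2.268 3.974 4.461
v -1.492 3.006 3.299
v -1.725 2.688 3.646
v -1.266 2.913 3.765
v -2.354 3.471 4.585
v -1.895 3.697 4.704
v -1.74 2.895 4.47
v -1.865 3.283 3.056
v -1.406 3.509 3.175
v -2.494 4.067 3.995
v -2.035 4.292 4.114
v -2.02 4.085 3.29
v -1.516 4.212 4.143
v -1.128 3.727 3.563
v -1.502 4.005 3.319
v -1.742 4.304 3.678
v -1.43 3.844 4.508
v -1.041 3.359 3.928
v -1.275 3.041 4.274
v -1.515 3.341 4.633
v -1.137 3.855 4.072
v -2.719 3.621 3.832
v -2.33 3.136 3.252
v -2.245 3.639 3.127
v -2.485 3.939 3.486
v -2.632 3.253 4.197
v -2.244 2.768 3.617
v -2.018 2.676 4.082
v -2.258 2.975 4.441
v -2.623 3.125 3.688
v 0.33 1.991 -1.884
v 0.727 3.005 -0.514
v 0.373 3.568 -3.063
v 0.77 4.582 -1.693
v 2.19 1.698 -2.207
v 2.587 2.712 -0.837
v 2.233 3.275 -3.386
v 2.63 4.289 -2.016
v -1.427 -1.256 2.907
v -0.972 -1.467 2.077
v -0.519 -2.794 2.662
v -0.973 -2.584 3.493
v -0.698 -1.289 2.268
v -0.245 -2.617 2.853
v -0.535 -1.106 2.556
v -0.081 -2.434 3.141
v -0.508 -0.946 2.898
v -0.054 -2.274 3.483
v -0.62 -0.833 3.242
v -0.167 -2.161 3.827
v -0.856 -0.785 3.534
v -0.402 -2.112 4.119
v -1.178 -0.808 3.731
v -0.724 -2.136 4.316
v -1.538 -0.9 3.803
v -1.084 -2.227 4.388
v -1.881 -1.046 3.738
v -1.428 -2.373 4.323
v -2.155 -1.223 3.547
v -1.702 -2.551 4.132
v -2.319 -1.406 3.259
v -1.865 -2.734 3.844
v -2.346 -1.566 2.917
v -1.892 -2.894 3.502
v -2.233 -1.679 2.573
v -1.78 -3.007 3.158
v -1.998 -1.728 2.281
v -1.544 -3.055 2.866
v -1.676 -1.704 2.084
v -1.222 -3.032 2.669
v -1.316 -1.613 2.012
v -0.862 -2.94 2.597
v -0.701 1.609 1.258
v -0.098 1.739 2.702
v -2.02 2.936 1.69
v -1.417 3.066 3.134
v 0.317 2.794 0.726
v 0.92 2.924 2.17
v -1.002 4.121 1.158
v -0.399 4.251 2.602
v -2.063 0.735 0.546
v -1.282 0.272 0.489
v -1.796 -0.718 1.477
v -2.577 -0.255 1.534
v -1.209 0.534 0.789
v -1.723 -0.456 1.777
v -1.306 0.836 1.041
v -1.82 -0.154 2.029
v -1.553 1.118 1.195
v -2.067 0.128 2.183
v -1.9 1.324 1.22
v -2.414 0.334 2.208
v -2.28 1.413 1.112
v -2.794 0.423 2.1
v -2.617 1.368 0.892
v -3.131 0.379 1.88
v -2.844 1.198 0.603
v -3.358 0.208 1.591
v -2.917 0.936 0.303
v -3.431 -0.054 1.291
v -2.82 0.634 0.051
v -3.334 -0.356 1.039
v -2.573 0.352 -0.103
v -3.087 -0.638 0.885
v -2.226 0.146 -0.128
v -2.74 -0.844 0.86
v -1.846 0.057 -0.02
v -2.36 -0.933 0.968
v -1.509 0.101 0.2
v -2.023 -0.888 1.188
f 1 38 17
f 38 12 41
f 17 41 6
f 38 41 17
f 1 17 13
f 17 6 18
f 13 18 2
f 17 18 13
f 1 13 22
f 13 2 23
f 22 23 8
f 13 23 22
f 1 22 34
f 22 8 37
f 34 37 11
f 22 37 34
f 1 34 38
f 34 11 42
f 38 42 12
f 34 42 38
f 2 18 29
f 18 6 32
f 29 32 10
f 18 32 29
f 6 41 19
f 41 12 40
f 19 40 5
f 41 40 19
f 12 42 39
f 42 11 35
f 39 35 3
f 42 35 39
f 11 37 36
f 37 8 24
f 36 24 7
f 37 24 36
f 8 23 28
f 23 2 25
f 28 25 9
f 23 25 28
f 4 30 16
f 30 10 31
f 16 31 5
f 30 31 16
f 4 16 14
f 16 5 15
f 14 15 3
f 16 15 14
f 4 14 21
f 14 3 20
f 21 20 7
f 14 20 21
f 4 21 26
f 21 7 27
f 26 27 9
f 21 27 26
f 4 26 30
f 26 9 33
f 30 33 10
f 26 33 30
f 5 31 19
f 31 10 32
f 19 32 6
f 31 32 19
f 3 15 39
f 15 5 40
f 39 40 12
f 15 40 39
f 7 20 36
f 20 3 35
f 36 35 11
f 20 35 36
f 9 27 28
f 27 7 24
f 28 24 8
f 27 24 28
f 10 33 29
f 33 9 25
f 29 25 2
f 33 25 29
f 44 46 43
f 47 44 43
f 43 46 45
f 45 47 43
f 44 50 46
f 48 44 47
f 48 50 44
f 46 50 45
f 49 47 45
f 45 50 49
f 49 48 47
f 50 48 49
f 52 51 55
f 52 55 53
f 53 55 56
f 53 56 54
f 55 51 57
f 55 57 56
f 56 57 58
f 56 58 54
f 57 51 59
f 57 59 58
f 58 59 60
f 58 60 54
f 59 51 61
f 59 61 60
f 60 61 62
f 60 62 54
f 61 51 63
f 61 63 62
f 62 63 64
f 62 64 54
f 63 51 65
f 63 65 64
f 64 65 66
f 64 66 54
f 65 51 67
f 65 67 66
f 66 67 68
f 66 68 54
f 67 51 69
f 67 69 68
f 68 69 70
f 68 70 54
f 69 51 71
f 69 71 70
f 70 71 72
f 70 72 54
f 71 51 73
f 71 73 72
f 72 73 74
f 72 74 54
f 73 51 75
f 73 75 74
f 74 75 76
f 74 76 54
f 75 51 77
f 75 77 76
f 76 77 78
f 76 78 54
f 77 51 79
f 77 79 78
f 78 79 80
f 78 80 54
f 79 51 81
f 79 81 80
f 80 81 82
f 80 82 54
f 81 51 83
f 81 83 82
f 82 83 84
f 82 84 54
f 83 51 52
f 83 52 84
f 84 52 53
f 84 53 54
f 86 88 85
f 89 86 85
f 85 88 87
f 87 89 85
f 86 92 88
f 90 86 89
f 90 92 86
f 88 92 87
f 91 89 87
f 87 92 91
f 91 90 89
f 92 90 91
f 94 93 97
f 94 97 95
f 95 97 98
f 95 98 96
f 97 93 99
f 97 99 98
f 98 99 100
f 98 100 96
f 99 93 101
f 99 101 100
f 100 101 102
f 100 102 96
f 101 93 103
f 101 103 102
f 102 103 104
f 102 104 96
f 103 93 105
f 103 105 104
f 104 105 106
f 104 106 96
f 105 93 107
f 105 107 106
f 106 107 108
f 106 108 96
f 107 93 109
f 107 109 108
f 108 109 110
f 108 110 96
f 109 93 111
f 109 111 110
f 110 111 112
f 110 112 96
f 111 93 113
f 111 113 112
f 112 113 114
f 112 114 96
f 113 93 115
f 113 115 114
f 114 115 116
f 114 116 96
f 115 93 117
f 115 117 116
f 116 117 118
f 116 118 96
f 117 93 119
f 117 119 118
f 118 119 120
f 118 120 96
f 119 93 121
f 119 121 120
f 120 121 122
f 120 122 96
f 121 93 94
f 121 94 122
f 122 94 95
f 122 95 96



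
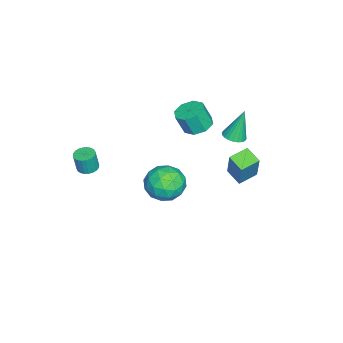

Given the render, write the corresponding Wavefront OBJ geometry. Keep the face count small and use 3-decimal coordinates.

v -3.451 0.792 1.457
v -2.569 0.791 1.341
v -2.406 0.327 2.588
v -3.289 0.328 2.703
v -2.798 1.382 1.591
v -2.636 0.918 2.838
v -3.411 1.627 1.762
v -3.248 1.163 3.008
v -4.046 1.383 1.754
v -3.884 0.919 3.001
v -4.334 0.793 1.572
v -4.171 0.329 2.819
v -4.104 0.202 1.322
v -3.942 -0.262 2.569
v -3.492 -0.043 1.152
v -3.329 -0.507 2.398
v -2.856 0.201 1.159
v -2.694 -0.263 2.406
v -1.403 0.392 -2.86
v -0.663 0.3 -1.882
v -2.257 -1.34 -2.378
v -1.517 -1.432 -1.4
v -2.395 -0.571 -1.428
v -1.867 0.5 -1.726
v -1.053 -1.54 -2.534
v -0.525 -0.469 -2.832
v -0.447 -0.894 -1.68
v -1.276 -0.295 -0.997
v -1.644 -0.745 -3.263
v -2.473 -0.146 -2.58
v -0.958 0.498 -2.413
v -1.962 -1.538 -1.847
v -2.478 -1.032 -1.864
v -2.043 -1.086 -1.288
v -1.666 0.616 -2.322
v -1.231 0.561 -1.747
v -2.249 0.049 -1.48
v -1.689 -1.601 -2.513
v -1.254 -1.656 -1.938
v -0.877 0.046 -2.972
v -0.442 -0.008 -2.396
v -0.671 -1.089 -2.78
v -0.396 -0.258 -1.719
v -0.898 -1.276 -1.436
v -0.625 -1.339 -2.103
v -0.315 -0.71 -2.278
v -0.884 0.094 -1.318
v -1.386 -0.924 -1.035
v -1.902 -0.418 -1.051
v -1.592 0.212 -1.226
v -0.757 -0.608 -1.199
v -1.534 -0.116 -3.225
v -2.036 -1.134 -2.942
v -1.328 -1.252 -3.034
v -1.018 -0.622 -3.209
v -2.022 0.236 -2.824
v -2.524 -0.782 -2.541
v -2.605 -0.33 -1.982
v -2.295 0.299 -2.157
v -2.163 -0.432 -3.061
v 3.401 -3.223 2.702
v 3.935 -3.435 2.62
v 4.053 -3.569 3.736
v 3.519 -3.357 3.818
v 3.978 -3.214 2.642
v 4.096 -3.348 3.758
v 3.933 -2.994 2.673
v 4.051 -3.128 3.789
v 3.807 -2.809 2.709
v 3.926 -2.944 3.825
v 3.62 -2.687 2.743
v 3.738 -2.822 3.859
v 3.399 -2.647 2.772
v 3.517 -2.781 3.887
v 3.178 -2.694 2.789
v 3.297 -2.829 3.905
v 2.992 -2.822 2.794
v 3.11 -2.957 3.91
v 2.867 -3.011 2.784
v 2.985 -3.145 3.9
v 2.824 -3.232 2.762
v 2.942 -3.366 3.878
v 2.869 -3.452 2.731
v 2.987 -3.586 3.847
v 2.994 -3.636 2.695
v 3.113 -3.771 3.811
v 3.182 -3.758 2.661
v 3.3 -3.893 3.777
v 3.403 -3.799 2.633
v 3.521 -3.933 3.748
v 3.623 -3.751 2.615
v 3.742 -3.886 3.731
v 3.81 -3.623 2.61
v 3.928 -3.758 3.726
v -1.734 3.785 0.415
v -0.967 4.06 2.252
v -1.129 4.573 0.044
v -0.362 4.848 1.882
v -0.898 3.032 0.178
v -0.131 3.307 2.016
v -0.293 3.82 -0.192
v 0.474 4.095 1.645
v -1.549 3.21 2.592
v -1.048 2.806 2.779
v -1.871 3.67 4.448
v -0.921 3.032 2.745
v -0.89 3.285 2.688
v -0.959 3.527 2.616
v -1.118 3.72 2.54
v -1.342 3.836 2.472
v -1.598 3.857 2.423
v -1.846 3.779 2.399
v -2.049 3.614 2.404
v -2.176 3.388 2.438
v -2.207 3.135 2.496
v -2.138 2.893 2.567
v -1.98 2.7 2.643
v -1.755 2.584 2.711
v -1.499 2.564 2.76
v -1.251 2.642 2.784
f 2 1 5
f 2 5 3
f 3 5 6
f 3 6 4
f 5 1 7
f 5 7 6
f 6 7 8
f 6 8 4
f 7 1 9
f 7 9 8
f 8 9 10
f 8 10 4
f 9 1 11
f 9 11 10
f 10 11 12
f 10 12 4
f 11 1 13
f 11 13 12
f 12 13 14
f 12 14 4
f 13 1 15
f 13 15 14
f 14 15 16
f 14 16 4
f 15 1 17
f 15 17 16
f 16 17 18
f 16 18 4
f 17 1 2
f 17 2 18
f 18 2 3
f 18 3 4
f 19 56 35
f 56 30 59
f 35 59 24
f 56 59 35
f 19 35 31
f 35 24 36
f 31 36 20
f 35 36 31
f 19 31 40
f 31 20 41
f 40 41 26
f 31 41 40
f 19 40 52
f 40 26 55
f 52 55 29
f 40 55 52
f 19 52 56
f 52 29 60
f 56 60 30
f 52 60 56
f 20 36 47
f 36 24 50
f 47 50 28
f 36 50 47
f 24 59 37
f 59 30 58
f 37 58 23
f 59 58 37
f 30 60 57
f 60 29 53
f 57 53 21
f 60 53 57
f 29 55 54
f 55 26 42
f 54 42 25
f 55 42 54
f 26 41 46
f 41 20 43
f 46 43 27
f 41 43 46
f 22 48 34
f 48 28 49
f 34 49 23
f 48 49 34
f 22 34 32
f 34 23 33
f 32 33 21
f 34 33 32
f 22 32 39
f 32 21 38
f 39 38 25
f 32 38 39
f 22 39 44
f 39 25 45
f 44 45 27
f 39 45 44
f 22 44 48
f 44 27 51
f 48 51 28
f 44 51 48
f 23 49 37
f 49 28 50
f 37 50 24
f 49 50 37
f 21 33 57
f 33 23 58
f 57 58 30
f 33 58 57
f 25 38 54
f 38 21 53
f 54 53 29
f 38 53 54
f 27 45 46
f 45 25 42
f 46 42 26
f 45 42 46
f 28 51 47
f 51 27 43
f 47 43 20
f 51 43 47
f 62 61 65
f 62 65 63
f 63 65 66
f 63 66 64
f 65 61 67
f 65 67 66
f 66 67 68
f 66 68 64
f 67 61 69
f 67 69 68
f 68 69 70
f 68 70 64
f 69 61 71
f 69 71 70
f 70 71 72
f 70 72 64
f 71 61 73
f 71 73 72
f 72 73 74
f 72 74 64
f 73 61 75
f 73 75 74
f 74 75 76
f 74 76 64
f 75 61 77
f 75 77 76
f 76 77 78
f 76 78 64
f 77 61 79
f 77 79 78
f 78 79 80
f 78 80 64
f 79 61 81
f 79 81 80
f 80 81 82
f 80 82 64
f 81 61 83
f 81 83 82
f 82 83 84
f 82 84 64
f 83 61 85
f 83 85 84
f 84 85 86
f 84 86 64
f 85 61 87
f 85 87 86
f 86 87 88
f 86 88 64
f 87 61 89
f 87 89 88
f 88 89 90
f 88 90 64
f 89 61 91
f 89 91 90
f 90 91 92
f 90 92 64
f 91 61 93
f 91 93 92
f 92 93 94
f 92 94 64
f 93 61 62
f 93 62 94
f 94 62 63
f 94 63 64
f 96 98 95
f 99 96 95
f 95 98 97
f 97 99 95
f 96 102 98
f 100 96 99
f 100 102 96
f 98 102 97
f 101 99 97
f 97 102 101
f 101 100 99
f 102 100 101
f 104 103 106
f 104 106 105
f 106 103 107
f 106 107 105
f 107 103 108
f 107 108 105
f 108 103 109
f 108 109 105
f 109 103 110
f 109 110 105
f 110 103 111
f 110 111 105
f 111 103 112
f 111 112 105
f 112 103 113
f 112 113 105
f 113 103 114
f 113 114 105
f 114 103 115
f 114 115 105
f 115 103 116
f 115 116 105
f 116 103 117
f 116 117 105
f 117 103 118
f 117 118 105
f 118 103 119
f 118 119 105
f 119 103 120
f 119 120 105
f 120 103 104
f 120 104 105



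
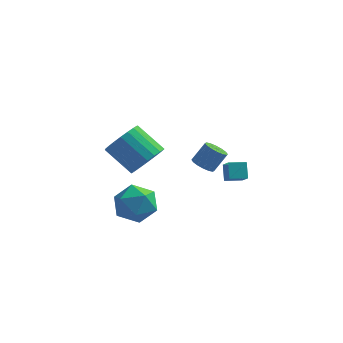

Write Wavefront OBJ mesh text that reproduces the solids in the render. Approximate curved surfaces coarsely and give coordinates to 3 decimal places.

v 2.216 -2.472 2.376
v 2.613 -2.181 2.016
v 3.16 -1.777 2.943
v 2.764 -2.068 3.304
v 2.379 -1.974 2.063
v 2.926 -1.57 2.991
v 2.102 -1.901 2.195
v 2.649 -1.497 3.122
v 1.855 -1.981 2.375
v 2.402 -1.576 3.303
v 1.705 -2.192 2.556
v 2.252 -1.788 3.483
v 1.692 -2.478 2.688
v 2.239 -2.074 3.616
v 1.82 -2.763 2.737
v 2.367 -2.359 3.664
v 2.054 -2.97 2.689
v 2.601 -2.566 3.617
v 2.331 -3.043 2.558
v 2.878 -2.639 3.485
v 2.578 -2.964 2.377
v 3.125 -2.559 3.305
v 2.728 -2.752 2.197
v 3.275 -2.348 3.124
v 2.741 -2.466 2.064
v 3.288 -2.062 2.992
v 2.42 2.363 -1.942
v 2.802 1.604 -1.228
v 2.249 2.971 -1.205
v 2.631 2.212 -0.491
v 3.269 2.708 -2.029
v 3.651 1.949 -1.315
v 3.098 3.316 -1.292
v 3.48 2.557 -0.578
v -0.239 -2.931 2.65
v 0.403 -2.316 3.151
v -0.939 -1.795 4.231
v -1.581 -2.409 3.73
v 0.256 -2.061 2.845
v -1.086 -1.539 3.925
v 0.024 -1.956 2.506
v -1.318 -1.434 3.586
v -0.254 -2.019 2.192
v -1.596 -1.498 3.272
v -0.529 -2.241 1.957
v -1.871 -1.719 3.037
v -0.754 -2.581 1.842
v -2.096 -2.06 2.922
v -0.89 -2.982 1.866
v -2.232 -2.461 2.946
v -0.913 -3.374 2.026
v -2.255 -2.853 3.106
v -0.82 -3.69 2.294
v -2.162 -3.168 3.374
v -0.626 -3.874 2.624
v -1.969 -3.352 3.704
v -0.366 -3.895 2.958
v -1.708 -3.374 4.038
v -0.083 -3.749 3.238
v -1.425 -3.228 4.319
v 0.172 -3.462 3.417
v -1.17 -2.941 4.498
v 0.357 -3.083 3.464
v -0.985 -2.562 4.544
v 0.438 -2.677 3.369
v -0.904 -2.156 4.449
v -2.548 0.058 -2.19
v -1.725 0.249 -1.325
v -1.155 -0.669 -3.355
v -0.332 -0.478 -2.49
v -1.177 -1.33 -2.343
v -2.038 -0.881 -1.623
v -0.842 0.461 -3.057
v -1.703 0.91 -2.337
v -0.67 0.498 -1.861
v -0.878 -0.609 -1.42
v -2.002 0.189 -3.26
v -2.21 -0.918 -2.819
f 2 1 5
f 2 5 3
f 3 5 6
f 3 6 4
f 5 1 7
f 5 7 6
f 6 7 8
f 6 8 4
f 7 1 9
f 7 9 8
f 8 9 10
f 8 10 4
f 9 1 11
f 9 11 10
f 10 11 12
f 10 12 4
f 11 1 13
f 11 13 12
f 12 13 14
f 12 14 4
f 13 1 15
f 13 15 14
f 14 15 16
f 14 16 4
f 15 1 17
f 15 17 16
f 16 17 18
f 16 18 4
f 17 1 19
f 17 19 18
f 18 19 20
f 18 20 4
f 19 1 21
f 19 21 20
f 20 21 22
f 20 22 4
f 21 1 23
f 21 23 22
f 22 23 24
f 22 24 4
f 23 1 25
f 23 25 24
f 24 25 26
f 24 26 4
f 25 1 2
f 25 2 26
f 26 2 3
f 26 3 4
f 28 30 27
f 31 28 27
f 27 30 29
f 29 31 27
f 28 34 30
f 32 28 31
f 32 34 28
f 30 34 29
f 33 31 29
f 29 34 33
f 33 32 31
f 34 32 33
f 36 35 39
f 36 39 37
f 37 39 40
f 37 40 38
f 39 35 41
f 39 41 40
f 40 41 42
f 40 42 38
f 41 35 43
f 41 43 42
f 42 43 44
f 42 44 38
f 43 35 45
f 43 45 44
f 44 45 46
f 44 46 38
f 45 35 47
f 45 47 46
f 46 47 48
f 46 48 38
f 47 35 49
f 47 49 48
f 48 49 50
f 48 50 38
f 49 35 51
f 49 51 50
f 50 51 52
f 50 52 38
f 51 35 53
f 51 53 52
f 52 53 54
f 52 54 38
f 53 35 55
f 53 55 54
f 54 55 56
f 54 56 38
f 55 35 57
f 55 57 56
f 56 57 58
f 56 58 38
f 57 35 59
f 57 59 58
f 58 59 60
f 58 60 38
f 59 35 61
f 59 61 60
f 60 61 62
f 60 62 38
f 61 35 63
f 61 63 62
f 62 63 64
f 62 64 38
f 63 35 65
f 63 65 64
f 64 65 66
f 64 66 38
f 65 35 36
f 65 36 66
f 66 36 37
f 66 37 38
f 67 78 72
f 67 72 68
f 67 68 74
f 67 74 77
f 67 77 78
f 68 72 76
f 72 78 71
f 78 77 69
f 77 74 73
f 74 68 75
f 70 76 71
f 70 71 69
f 70 69 73
f 70 73 75
f 70 75 76
f 71 76 72
f 69 71 78
f 73 69 77
f 75 73 74
f 76 75 68



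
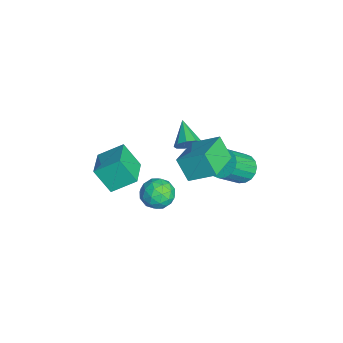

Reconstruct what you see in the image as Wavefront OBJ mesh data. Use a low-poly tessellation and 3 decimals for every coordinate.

v -1.242 4.087 -2.88
v -0.396 4.154 -3.26
v 0.329 2.94 -1.86
v -0.518 2.873 -1.48
v -0.4 4.466 -2.988
v 0.325 3.251 -1.588
v -0.57 4.703 -2.694
v 0.155 3.488 -1.294
v -0.874 4.817 -2.437
v -0.149 3.603 -1.037
v -1.25 4.788 -2.268
v -0.526 3.573 -0.868
v -1.625 4.619 -2.22
v -0.901 3.404 -0.82
v -1.925 4.345 -2.303
v -1.2 3.131 -0.903
v -2.089 4.02 -2.5
v -1.364 2.806 -1.1
v -2.085 3.709 -2.772
v -1.36 2.494 -1.372
v -1.915 3.472 -3.066
v -1.19 2.257 -1.666
v -1.611 3.357 -3.323
v -0.886 2.143 -1.923
v -1.234 3.387 -3.492
v -0.51 2.172 -2.092
v -0.859 3.556 -3.54
v -0.135 2.341 -2.14
v -0.56 3.829 -3.457
v 0.165 2.615 -2.057
v 2.761 0.023 -0.472
v 3.354 -0.648 -0.892
v 2.146 -1.112 0.472
v 2.739 -1.783 0.052
v 3.121 -1.078 0.631
v 3.501 -0.376 0.047
v 1.999 -1.384 -0.467
v 2.379 -0.682 -1.051
v 2.884 -1.517 -0.889
v 3.577 -1.328 -0.21
v 1.923 -0.432 -0.21
v 2.616 -0.243 0.469
v 3.111 -0.213 -0.765
v 2.389 -1.547 0.345
v 2.613 -1.133 0.685
v 2.962 -1.527 0.438
v 3.198 -0.053 -0.213
v 3.546 -0.447 -0.459
v 3.409 -0.7 0.436
v 1.954 -1.313 0.039
v 2.302 -1.707 -0.207
v 2.538 -0.233 -0.858
v 2.887 -0.627 -1.105
v 2.091 -1.06 -0.856
v 3.184 -1.118 -1.009
v 2.822 -1.785 -0.455
v 2.387 -1.55 -0.76
v 2.611 -1.138 -1.103
v 3.591 -1.006 -0.61
v 3.23 -1.674 -0.056
v 3.454 -1.259 0.284
v 3.677 -0.847 -0.059
v 3.314 -1.517 -0.609
v 2.27 -0.086 -0.364
v 1.909 -0.754 0.19
v 1.823 -0.913 -0.361
v 2.046 -0.501 -0.704
v 2.678 0.025 0.035
v 2.316 -0.642 0.589
v 2.889 -0.622 0.683
v 3.113 -0.21 0.34
v 2.186 -0.243 0.189
v 0.445 0.331 0.146
v 0.979 1.742 1.071
v -1.419 1.377 -0.374
v -0.885 2.789 0.551
v 1.105 0.891 -1.091
v 1.639 2.303 -0.166
v -0.759 1.938 -1.611
v -0.225 3.349 -0.686
v 1.143 -4.036 0.347
v 1.2 -2.666 1.209
v -0.596 -3.699 -0.073
v -0.539 -2.329 0.789
v 1.639 -3.191 -1.029
v 1.696 -1.821 -0.167
v -0.1 -2.854 -1.449
v -0.043 -1.484 -0.587
v -2.577 1.296 -1.781
v -2.294 1.691 -1.158
v -4.043 1.144 -1.019
v -2.513 2.036 -1.511
v -2.762 2.035 -1.991
v -2.925 1.688 -2.372
v -2.924 1.158 -2.477
v -2.761 0.693 -2.256
v -2.511 0.51 -1.813
v -2.293 0.695 -1.355
v -2.207 1.161 -1.096
f 2 1 5
f 2 5 3
f 3 5 6
f 3 6 4
f 5 1 7
f 5 7 6
f 6 7 8
f 6 8 4
f 7 1 9
f 7 9 8
f 8 9 10
f 8 10 4
f 9 1 11
f 9 11 10
f 10 11 12
f 10 12 4
f 11 1 13
f 11 13 12
f 12 13 14
f 12 14 4
f 13 1 15
f 13 15 14
f 14 15 16
f 14 16 4
f 15 1 17
f 15 17 16
f 16 17 18
f 16 18 4
f 17 1 19
f 17 19 18
f 18 19 20
f 18 20 4
f 19 1 21
f 19 21 20
f 20 21 22
f 20 22 4
f 21 1 23
f 21 23 22
f 22 23 24
f 22 24 4
f 23 1 25
f 23 25 24
f 24 25 26
f 24 26 4
f 25 1 27
f 25 27 26
f 26 27 28
f 26 28 4
f 27 1 29
f 27 29 28
f 28 29 30
f 28 30 4
f 29 1 2
f 29 2 30
f 30 2 3
f 30 3 4
f 31 68 47
f 68 42 71
f 47 71 36
f 68 71 47
f 31 47 43
f 47 36 48
f 43 48 32
f 47 48 43
f 31 43 52
f 43 32 53
f 52 53 38
f 43 53 52
f 31 52 64
f 52 38 67
f 64 67 41
f 52 67 64
f 31 64 68
f 64 41 72
f 68 72 42
f 64 72 68
f 32 48 59
f 48 36 62
f 59 62 40
f 48 62 59
f 36 71 49
f 71 42 70
f 49 70 35
f 71 70 49
f 42 72 69
f 72 41 65
f 69 65 33
f 72 65 69
f 41 67 66
f 67 38 54
f 66 54 37
f 67 54 66
f 38 53 58
f 53 32 55
f 58 55 39
f 53 55 58
f 34 60 46
f 60 40 61
f 46 61 35
f 60 61 46
f 34 46 44
f 46 35 45
f 44 45 33
f 46 45 44
f 34 44 51
f 44 33 50
f 51 50 37
f 44 50 51
f 34 51 56
f 51 37 57
f 56 57 39
f 51 57 56
f 34 56 60
f 56 39 63
f 60 63 40
f 56 63 60
f 35 61 49
f 61 40 62
f 49 62 36
f 61 62 49
f 33 45 69
f 45 35 70
f 69 70 42
f 45 70 69
f 37 50 66
f 50 33 65
f 66 65 41
f 50 65 66
f 39 57 58
f 57 37 54
f 58 54 38
f 57 54 58
f 40 63 59
f 63 39 55
f 59 55 32
f 63 55 59
f 74 76 73
f 77 74 73
f 73 76 75
f 75 77 73
f 74 80 76
f 78 74 77
f 78 80 74
f 76 80 75
f 79 77 75
f 75 80 79
f 79 78 77
f 80 78 79
f 82 84 81
f 85 82 81
f 81 84 83
f 83 85 81
f 82 88 84
f 86 82 85
f 86 88 82
f 84 88 83
f 87 85 83
f 83 88 87
f 87 86 85
f 88 86 87
f 90 89 92
f 90 92 91
f 92 89 93
f 92 93 91
f 93 89 94
f 93 94 91
f 94 89 95
f 94 95 91
f 95 89 96
f 95 96 91
f 96 89 97
f 96 97 91
f 97 89 98
f 97 98 91
f 98 89 99
f 98 99 91
f 99 89 90
f 99 90 91



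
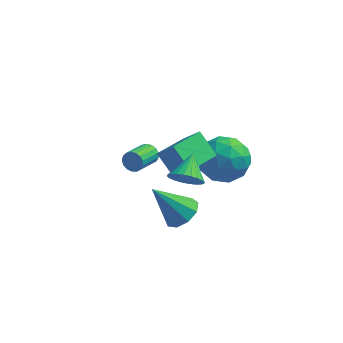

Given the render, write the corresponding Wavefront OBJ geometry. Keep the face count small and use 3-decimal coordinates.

v 1.315 1.355 -0.189
v 2.005 0.392 0.104
v -0.185 0.148 -0.624
v 0.505 -0.815 -0.331
v 0.13 -0.046 0.538
v 1.057 0.701 0.807
v 0.763 -0.161 -1.327
v 1.69 0.586 -1.058
v 1.664 -0.544 -0.599
v 1.272 -0.473 0.554
v 0.548 1.013 -1.074
v 0.156 1.084 0.079
v 1.791 0.98 -0.004
v 0.029 -0.44 -0.516
v -0.192 0.013 -0.005
v 0.213 -0.553 0.168
v 1.234 1.161 0.409
v 1.64 0.595 0.581
v 0.538 0.338 0.837
v 0.18 -0.055 -1.101
v 0.586 -0.621 -0.929
v 1.607 1.093 -0.688
v 2.012 0.527 -0.515
v 1.282 0.202 -1.357
v 1.996 -0.137 -0.245
v 1.115 -0.846 -0.501
v 1.267 -0.462 -1.087
v 1.812 -0.023 -0.929
v 1.766 -0.095 0.432
v 0.885 -0.804 0.177
v 0.664 -0.352 0.688
v 1.209 0.086 0.846
v 1.566 -0.645 0.019
v 0.935 1.344 -0.697
v 0.054 0.635 -0.952
v 0.611 0.454 -1.366
v 1.156 0.892 -1.208
v 0.705 1.386 -0.019
v -0.176 0.677 -0.275
v 0.008 0.563 0.409
v 0.553 1.002 0.567
v 0.254 1.185 -0.539
v -0.771 -1.864 0.189
v -1.613 -1.282 1.084
v 0.033 -0.381 -0.02
v -0.81 0.201 0.875
v -0.03 -2.141 1.065
v -0.873 -1.559 1.96
v 0.773 -0.658 0.856
v -0.069 -0.076 1.751
v 0.22 -4.316 2.627
v 0.757 -4.611 3.077
v 0.28 -3.224 3.273
v 0.921 -4.493 2.861
v 0.979 -4.347 2.609
v 0.921 -4.197 2.36
v 0.756 -4.065 2.152
v 0.51 -3.971 2.016
v 0.22 -3.929 1.973
v -0.071 -3.947 2.03
v -0.317 -4.021 2.178
v -0.482 -4.139 2.394
v -0.539 -4.285 2.646
v -0.482 -4.435 2.895
v -0.317 -4.567 3.103
v -0.071 -4.661 3.239
v 0.22 -4.703 3.282
v 0.51 -4.685 3.225
v -2.732 1.955 -2.167
v -2.499 1.716 -2.579
v -2.915 0.526 -2.125
v -3.148 0.765 -1.713
v -2.318 1.721 -2.401
v -2.734 0.531 -1.947
v -2.232 1.779 -2.169
v -2.648 0.589 -1.716
v -2.26 1.877 -1.937
v -2.677 0.687 -1.484
v -2.397 1.994 -1.758
v -2.814 0.804 -1.304
v -2.61 2.101 -1.672
v -3.027 0.911 -1.218
v -2.851 2.175 -1.7
v -3.268 0.985 -1.246
v -3.065 2.198 -1.834
v -3.482 1.008 -1.381
v -3.202 2.166 -2.045
v -3.619 0.976 -1.591
v -3.232 2.086 -2.284
v -3.649 0.896 -1.83
v -3.147 1.975 -2.496
v -3.564 0.785 -2.042
v -2.967 1.86 -2.632
v -3.383 0.67 -2.179
v -2.733 1.767 -2.662
v -3.149 0.577 -2.209
v -0.297 -2.533 -1.481
v 0.314 -2.208 -0.97
v -1.503 -2.747 0.101
v -0.029 -1.776 -1.174
v -0.498 -1.698 -1.521
v -0.873 -2.011 -1.849
v -0.978 -2.568 -2.005
v -0.765 -3.109 -1.915
v -0.333 -3.381 -1.622
v 0.116 -3.255 -1.263
v 0.372 -2.792 -1.006
f 1 38 17
f 38 12 41
f 17 41 6
f 38 41 17
f 1 17 13
f 17 6 18
f 13 18 2
f 17 18 13
f 1 13 22
f 13 2 23
f 22 23 8
f 13 23 22
f 1 22 34
f 22 8 37
f 34 37 11
f 22 37 34
f 1 34 38
f 34 11 42
f 38 42 12
f 34 42 38
f 2 18 29
f 18 6 32
f 29 32 10
f 18 32 29
f 6 41 19
f 41 12 40
f 19 40 5
f 41 40 19
f 12 42 39
f 42 11 35
f 39 35 3
f 42 35 39
f 11 37 36
f 37 8 24
f 36 24 7
f 37 24 36
f 8 23 28
f 23 2 25
f 28 25 9
f 23 25 28
f 4 30 16
f 30 10 31
f 16 31 5
f 30 31 16
f 4 16 14
f 16 5 15
f 14 15 3
f 16 15 14
f 4 14 21
f 14 3 20
f 21 20 7
f 14 20 21
f 4 21 26
f 21 7 27
f 26 27 9
f 21 27 26
f 4 26 30
f 26 9 33
f 30 33 10
f 26 33 30
f 5 31 19
f 31 10 32
f 19 32 6
f 31 32 19
f 3 15 39
f 15 5 40
f 39 40 12
f 15 40 39
f 7 20 36
f 20 3 35
f 36 35 11
f 20 35 36
f 9 27 28
f 27 7 24
f 28 24 8
f 27 24 28
f 10 33 29
f 33 9 25
f 29 25 2
f 33 25 29
f 44 46 43
f 47 44 43
f 43 46 45
f 45 47 43
f 44 50 46
f 48 44 47
f 48 50 44
f 46 50 45
f 49 47 45
f 45 50 49
f 49 48 47
f 50 48 49
f 52 51 54
f 52 54 53
f 54 51 55
f 54 55 53
f 55 51 56
f 55 56 53
f 56 51 57
f 56 57 53
f 57 51 58
f 57 58 53
f 58 51 59
f 58 59 53
f 59 51 60
f 59 60 53
f 60 51 61
f 60 61 53
f 61 51 62
f 61 62 53
f 62 51 63
f 62 63 53
f 63 51 64
f 63 64 53
f 64 51 65
f 64 65 53
f 65 51 66
f 65 66 53
f 66 51 67
f 66 67 53
f 67 51 68
f 67 68 53
f 68 51 52
f 68 52 53
f 70 69 73
f 70 73 71
f 71 73 74
f 71 74 72
f 73 69 75
f 73 75 74
f 74 75 76
f 74 76 72
f 75 69 77
f 75 77 76
f 76 77 78
f 76 78 72
f 77 69 79
f 77 79 78
f 78 79 80
f 78 80 72
f 79 69 81
f 79 81 80
f 80 81 82
f 80 82 72
f 81 69 83
f 81 83 82
f 82 83 84
f 82 84 72
f 83 69 85
f 83 85 84
f 84 85 86
f 84 86 72
f 85 69 87
f 85 87 86
f 86 87 88
f 86 88 72
f 87 69 89
f 87 89 88
f 88 89 90
f 88 90 72
f 89 69 91
f 89 91 90
f 90 91 92
f 90 92 72
f 91 69 93
f 91 93 92
f 92 93 94
f 92 94 72
f 93 69 95
f 93 95 94
f 94 95 96
f 94 96 72
f 95 69 70
f 95 70 96
f 96 70 71
f 96 71 72
f 98 97 100
f 98 100 99
f 100 97 101
f 100 101 99
f 101 97 102
f 101 102 99
f 102 97 103
f 102 103 99
f 103 97 104
f 103 104 99
f 104 97 105
f 104 105 99
f 105 97 106
f 105 106 99
f 106 97 107
f 106 107 99
f 107 97 98
f 107 98 99



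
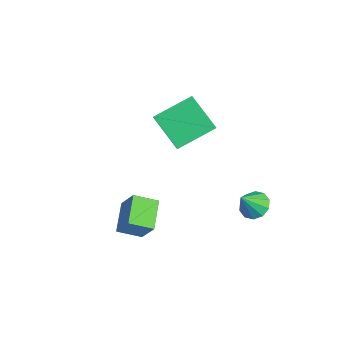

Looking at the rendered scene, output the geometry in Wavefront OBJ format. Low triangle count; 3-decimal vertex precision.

v -1.971 -0.1 -2.617
v -3.342 -0.594 -1.494
v -2.012 1.647 -1.899
v -3.382 1.153 -0.775
v -0.558 -0.673 -1.145
v -1.928 -1.167 -0.021
v -0.598 1.074 -0.426
v -1.969 0.58 0.697
v 2.074 -3.325 -3.552
v 1.71 -4.275 -3.132
v 0.971 -2.661 -3.002
v 0.608 -3.61 -2.582
v 2.792 -3.09 -2.398
v 2.429 -4.039 -1.978
v 1.69 -2.425 -1.848
v 1.326 -3.375 -1.428
v 1.251 2.016 -4.395
v 1.953 2.07 -4.492
v 1.449 1.284 -3.365
v 1.826 2.4 -4.232
v 1.48 2.584 -4.035
v 1.046 2.551 -3.976
v 0.691 2.314 -4.077
v 0.55 1.963 -4.299
v 0.677 1.633 -4.558
v 1.023 1.449 -4.755
v 1.457 1.482 -4.815
v 1.812 1.719 -4.714
f 2 4 1
f 5 2 1
f 1 4 3
f 3 5 1
f 2 8 4
f 6 2 5
f 6 8 2
f 4 8 3
f 7 5 3
f 3 8 7
f 7 6 5
f 8 6 7
f 10 12 9
f 13 10 9
f 9 12 11
f 11 13 9
f 10 16 12
f 14 10 13
f 14 16 10
f 12 16 11
f 15 13 11
f 11 16 15
f 15 14 13
f 16 14 15
f 18 17 20
f 18 20 19
f 20 17 21
f 20 21 19
f 21 17 22
f 21 22 19
f 22 17 23
f 22 23 19
f 23 17 24
f 23 24 19
f 24 17 25
f 24 25 19
f 25 17 26
f 25 26 19
f 26 17 27
f 26 27 19
f 27 17 28
f 27 28 19
f 28 17 18
f 28 18 19



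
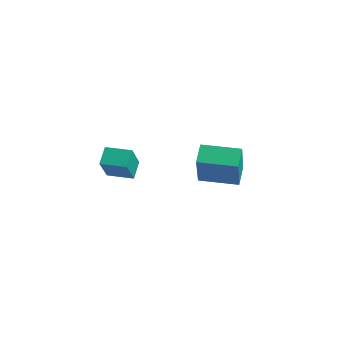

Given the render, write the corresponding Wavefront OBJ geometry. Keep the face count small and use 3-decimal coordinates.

v 1.29 0.217 0.096
v 1.865 -0.491 1.132
v 2.093 0.829 0.069
v 2.668 0.122 1.105
v 1.652 -0.282 -0.445
v 2.227 -0.989 0.591
v 2.455 0.331 -0.472
v 3.03 -0.377 0.564
v 1.679 4.034 -1.136
v 2.462 3.335 0.363
v 2.8 5.085 -1.232
v 3.584 4.386 0.267
v 2.176 3.454 -1.667
v 2.96 2.755 -0.168
v 3.298 4.505 -1.763
v 4.081 3.806 -0.264
f 2 4 1
f 5 2 1
f 1 4 3
f 3 5 1
f 2 8 4
f 6 2 5
f 6 8 2
f 4 8 3
f 7 5 3
f 3 8 7
f 7 6 5
f 8 6 7
f 10 12 9
f 13 10 9
f 9 12 11
f 11 13 9
f 10 16 12
f 14 10 13
f 14 16 10
f 12 16 11
f 15 13 11
f 11 16 15
f 15 14 13
f 16 14 15



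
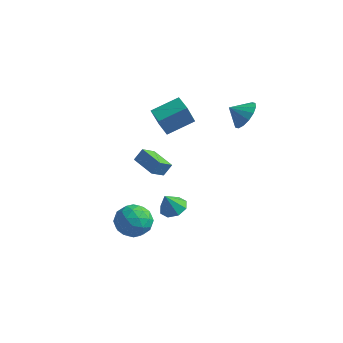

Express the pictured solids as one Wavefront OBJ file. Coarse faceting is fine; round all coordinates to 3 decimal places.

v -2.615 3.259 0.786
v -2.649 2.449 2.393
v -1.58 4.63 1.5
v -1.614 3.82 3.107
v -1.726 2.72 0.533
v -1.76 1.91 2.14
v -0.691 4.091 1.247
v -0.725 3.281 2.854
v -1.869 0.731 -0.634
v -2.077 -0.187 0.027
v -1.592 1.176 0.073
v -1.8 0.258 0.733
v -0.36 0.202 -0.893
v -0.568 -0.716 -0.233
v -0.083 0.647 -0.187
v -0.291 -0.271 0.474
v 3.123 3.174 3.686
v 3.777 2.439 3.955
v 2.337 2.706 4.314
v 3.84 2.818 4.317
v 3.712 3.292 4.51
v 3.426 3.735 4.482
v 3.058 4.028 4.241
v 2.708 4.091 3.851
v 2.469 3.909 3.416
v 2.405 3.531 3.054
v 2.534 3.056 2.861
v 2.82 2.613 2.889
v 3.187 2.321 3.131
v 3.537 2.257 3.52
v 0.217 0.306 -3.481
v 1.043 0.355 -3.285
v -0.037 -0.206 -2.279
v 0.717 0.894 -3.124
v 0.098 1.089 -3.172
v -0.451 0.825 -3.401
v -0.609 0.257 -3.676
v -0.283 -0.282 -3.837
v 0.336 -0.477 -3.789
v 0.885 -0.213 -3.56
v 0.512 -3.1 -3.006
v 1.178 -3.567 -2.183
v -1.018 -3.573 -2.037
v -0.352 -4.04 -1.214
v -0.365 -2.893 -1.365
v 0.58 -2.601 -1.965
v -0.42 -4.539 -2.255
v 0.525 -4.247 -2.855
v 0.601 -4.456 -1.72
v 0.636 -3.44 -1.17
v -0.476 -3.7 -3.05
v -0.441 -2.684 -2.5
v 0.979 -3.292 -2.68
v -0.819 -3.848 -1.54
v -0.827 -3.174 -1.629
v -0.435 -3.449 -1.146
v 0.628 -2.724 -2.551
v 1.019 -2.999 -2.068
v 0.112 -2.603 -1.587
v -0.859 -4.141 -2.152
v -0.468 -4.416 -1.669
v 0.595 -3.691 -3.074
v 0.987 -3.966 -2.591
v 0.048 -4.537 -2.633
v 1.032 -4.089 -1.924
v 0.133 -4.367 -1.354
v 0.092 -4.66 -1.966
v 0.648 -4.489 -2.318
v 1.052 -3.492 -1.6
v 0.153 -3.77 -1.031
v 0.145 -3.096 -1.12
v 0.701 -2.924 -1.472
v 0.713 -4.014 -1.328
v 0.007 -3.37 -3.189
v -0.892 -3.648 -2.62
v -0.541 -4.216 -2.748
v 0.015 -4.044 -3.1
v 0.027 -2.773 -2.866
v -0.872 -3.051 -2.296
v -0.488 -2.651 -1.902
v 0.068 -2.48 -2.254
v -0.553 -3.126 -2.892
f 2 4 1
f 5 2 1
f 1 4 3
f 3 5 1
f 2 8 4
f 6 2 5
f 6 8 2
f 4 8 3
f 7 5 3
f 3 8 7
f 7 6 5
f 8 6 7
f 10 12 9
f 13 10 9
f 9 12 11
f 11 13 9
f 10 16 12
f 14 10 13
f 14 16 10
f 12 16 11
f 15 13 11
f 11 16 15
f 15 14 13
f 16 14 15
f 18 17 20
f 18 20 19
f 20 17 21
f 20 21 19
f 21 17 22
f 21 22 19
f 22 17 23
f 22 23 19
f 23 17 24
f 23 24 19
f 24 17 25
f 24 25 19
f 25 17 26
f 25 26 19
f 26 17 27
f 26 27 19
f 27 17 28
f 27 28 19
f 28 17 29
f 28 29 19
f 29 17 30
f 29 30 19
f 30 17 18
f 30 18 19
f 32 31 34
f 32 34 33
f 34 31 35
f 34 35 33
f 35 31 36
f 35 36 33
f 36 31 37
f 36 37 33
f 37 31 38
f 37 38 33
f 38 31 39
f 38 39 33
f 39 31 40
f 39 40 33
f 40 31 32
f 40 32 33
f 41 78 57
f 78 52 81
f 57 81 46
f 78 81 57
f 41 57 53
f 57 46 58
f 53 58 42
f 57 58 53
f 41 53 62
f 53 42 63
f 62 63 48
f 53 63 62
f 41 62 74
f 62 48 77
f 74 77 51
f 62 77 74
f 41 74 78
f 74 51 82
f 78 82 52
f 74 82 78
f 42 58 69
f 58 46 72
f 69 72 50
f 58 72 69
f 46 81 59
f 81 52 80
f 59 80 45
f 81 80 59
f 52 82 79
f 82 51 75
f 79 75 43
f 82 75 79
f 51 77 76
f 77 48 64
f 76 64 47
f 77 64 76
f 48 63 68
f 63 42 65
f 68 65 49
f 63 65 68
f 44 70 56
f 70 50 71
f 56 71 45
f 70 71 56
f 44 56 54
f 56 45 55
f 54 55 43
f 56 55 54
f 44 54 61
f 54 43 60
f 61 60 47
f 54 60 61
f 44 61 66
f 61 47 67
f 66 67 49
f 61 67 66
f 44 66 70
f 66 49 73
f 70 73 50
f 66 73 70
f 45 71 59
f 71 50 72
f 59 72 46
f 71 72 59
f 43 55 79
f 55 45 80
f 79 80 52
f 55 80 79
f 47 60 76
f 60 43 75
f 76 75 51
f 60 75 76
f 49 67 68
f 67 47 64
f 68 64 48
f 67 64 68
f 50 73 69
f 73 49 65
f 69 65 42
f 73 65 69

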